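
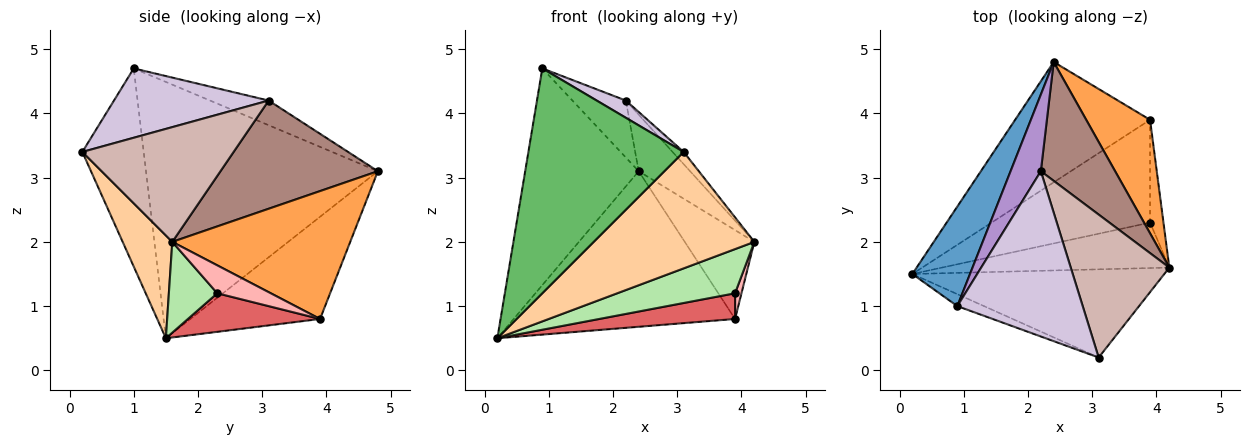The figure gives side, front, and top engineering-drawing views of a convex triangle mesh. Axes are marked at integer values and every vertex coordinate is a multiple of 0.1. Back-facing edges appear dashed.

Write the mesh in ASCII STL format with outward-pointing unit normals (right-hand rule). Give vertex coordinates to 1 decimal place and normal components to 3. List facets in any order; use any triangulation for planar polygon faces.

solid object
 facet normal -0.880 0.431 0.198
  outer loop
   vertex 0.9 1.0 4.7
   vertex 2.4 4.8 3.1
   vertex 0.2 1.5 0.5
  endloop
 endfacet
 facet normal -0.421 0.718 -0.555
  outer loop
   vertex 3.9 3.9 0.8
   vertex 0.2 1.5 0.5
   vertex 2.4 4.8 3.1
  endloop
 endfacet
 facet normal 0.845 0.330 0.422
  outer loop
   vertex 3.9 3.9 0.8
   vertex 2.4 4.8 3.1
   vertex 4.2 1.6 2.0
  endloop
 endfacet
 facet normal 0.239 -0.774 -0.586
  outer loop
   vertex 3.1 0.2 3.4
   vertex 0.2 1.5 0.5
   vertex 4.2 1.6 2.0
  endloop
 endfacet
 facet normal -0.367 -0.929 -0.049
  outer loop
   vertex 3.1 0.2 3.4
   vertex 0.9 1.0 4.7
   vertex 0.2 1.5 0.5
  endloop
 endfacet
 facet normal 0.275 -0.670 -0.689
  outer loop
   vertex 3.9 2.3 1.2
   vertex 4.2 1.6 2.0
   vertex 0.2 1.5 0.5
  endloop
 endfacet
 facet normal 0.230 -0.236 -0.944
  outer loop
   vertex 3.9 2.3 1.2
   vertex 0.2 1.5 0.5
   vertex 3.9 3.9 0.8
  endloop
 endfacet
 facet normal 0.896 -0.108 -0.430
  outer loop
   vertex 3.9 2.3 1.2
   vertex 3.9 3.9 0.8
   vertex 4.2 1.6 2.0
  endloop
 endfacet
 facet normal -0.548 0.499 0.672
  outer loop
   vertex 2.2 3.1 4.2
   vertex 2.4 4.8 3.1
   vertex 0.9 1.0 4.7
  endloop
 endfacet
 facet normal 0.482 -0.091 0.871
  outer loop
   vertex 2.2 3.1 4.2
   vertex 0.9 1.0 4.7
   vertex 3.1 0.2 3.4
  endloop
 endfacet
 facet normal 0.796 0.260 0.546
  outer loop
   vertex 2.2 3.1 4.2
   vertex 4.2 1.6 2.0
   vertex 2.4 4.8 3.1
  endloop
 endfacet
 facet normal 0.757 0.056 0.651
  outer loop
   vertex 2.2 3.1 4.2
   vertex 3.1 0.2 3.4
   vertex 4.2 1.6 2.0
  endloop
 endfacet
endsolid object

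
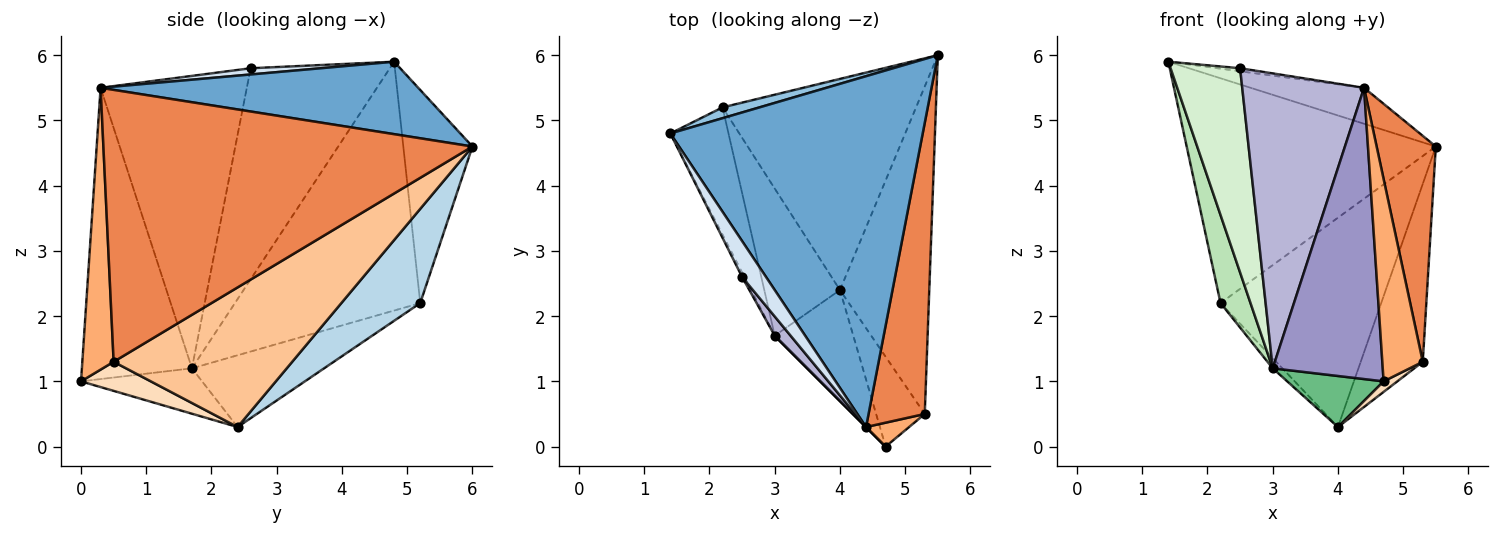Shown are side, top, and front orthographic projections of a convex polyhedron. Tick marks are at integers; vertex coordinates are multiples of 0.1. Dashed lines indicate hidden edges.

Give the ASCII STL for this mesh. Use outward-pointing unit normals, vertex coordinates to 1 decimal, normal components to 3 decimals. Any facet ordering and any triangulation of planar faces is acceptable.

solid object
 facet normal 0.275 0.098 0.957
  outer loop
   vertex 4.4 0.3 5.5
   vertex 5.5 6.0 4.6
   vertex 1.4 4.8 5.9
  endloop
 endfacet
 facet normal -0.267 0.963 0.046
  outer loop
   vertex 2.2 5.2 2.2
   vertex 1.4 4.8 5.9
   vertex 5.5 6.0 4.6
  endloop
 endfacet
 facet normal 0.327 0.665 -0.671
  outer loop
   vertex 2.2 5.2 2.2
   vertex 5.5 6.0 4.6
   vertex 4.0 2.4 0.3
  endloop
 endfacet
 facet normal 0.251 0.082 0.964
  outer loop
   vertex 2.5 2.6 5.8
   vertex 4.4 0.3 5.5
   vertex 1.4 4.8 5.9
  endloop
 endfacet
 facet normal 0.967 -0.155 0.200
  outer loop
   vertex 5.3 0.5 1.3
   vertex 5.5 6.0 4.6
   vertex 4.4 0.3 5.5
  endloop
 endfacet
 facet normal 0.610 -0.787 0.093
  outer loop
   vertex 5.3 0.5 1.3
   vertex 4.4 0.3 5.5
   vertex 4.7 0.0 1.0
  endloop
 endfacet
 facet normal 0.808 0.281 -0.517
  outer loop
   vertex 5.3 0.5 1.3
   vertex 4.0 2.4 0.3
   vertex 5.5 6.0 4.6
  endloop
 endfacet
 facet normal 0.511 -0.100 -0.854
  outer loop
   vertex 5.3 0.5 1.3
   vertex 4.7 0.0 1.0
   vertex 4.0 2.4 0.3
  endloop
 endfacet
 facet normal -0.465 -0.370 -0.804
  outer loop
   vertex 3.0 1.7 1.2
   vertex 4.0 2.4 0.3
   vertex 4.7 0.0 1.0
  endloop
 endfacet
 facet normal -0.687 0.050 -0.725
  outer loop
   vertex 3.0 1.7 1.2
   vertex 2.2 5.2 2.2
   vertex 4.0 2.4 0.3
  endloop
 endfacet
 facet normal -0.962 -0.156 -0.225
  outer loop
   vertex 3.0 1.7 1.2
   vertex 1.4 4.8 5.9
   vertex 2.2 5.2 2.2
  endloop
 endfacet
 facet normal -0.895 -0.447 -0.010
  outer loop
   vertex 3.0 1.7 1.2
   vertex 2.5 2.6 5.8
   vertex 1.4 4.8 5.9
  endloop
 endfacet
 facet normal -0.707 -0.707 0.000
  outer loop
   vertex 3.0 1.7 1.2
   vertex 4.7 0.0 1.0
   vertex 4.4 0.3 5.5
  endloop
 endfacet
 facet normal -0.768 -0.640 0.042
  outer loop
   vertex 3.0 1.7 1.2
   vertex 4.4 0.3 5.5
   vertex 2.5 2.6 5.8
  endloop
 endfacet
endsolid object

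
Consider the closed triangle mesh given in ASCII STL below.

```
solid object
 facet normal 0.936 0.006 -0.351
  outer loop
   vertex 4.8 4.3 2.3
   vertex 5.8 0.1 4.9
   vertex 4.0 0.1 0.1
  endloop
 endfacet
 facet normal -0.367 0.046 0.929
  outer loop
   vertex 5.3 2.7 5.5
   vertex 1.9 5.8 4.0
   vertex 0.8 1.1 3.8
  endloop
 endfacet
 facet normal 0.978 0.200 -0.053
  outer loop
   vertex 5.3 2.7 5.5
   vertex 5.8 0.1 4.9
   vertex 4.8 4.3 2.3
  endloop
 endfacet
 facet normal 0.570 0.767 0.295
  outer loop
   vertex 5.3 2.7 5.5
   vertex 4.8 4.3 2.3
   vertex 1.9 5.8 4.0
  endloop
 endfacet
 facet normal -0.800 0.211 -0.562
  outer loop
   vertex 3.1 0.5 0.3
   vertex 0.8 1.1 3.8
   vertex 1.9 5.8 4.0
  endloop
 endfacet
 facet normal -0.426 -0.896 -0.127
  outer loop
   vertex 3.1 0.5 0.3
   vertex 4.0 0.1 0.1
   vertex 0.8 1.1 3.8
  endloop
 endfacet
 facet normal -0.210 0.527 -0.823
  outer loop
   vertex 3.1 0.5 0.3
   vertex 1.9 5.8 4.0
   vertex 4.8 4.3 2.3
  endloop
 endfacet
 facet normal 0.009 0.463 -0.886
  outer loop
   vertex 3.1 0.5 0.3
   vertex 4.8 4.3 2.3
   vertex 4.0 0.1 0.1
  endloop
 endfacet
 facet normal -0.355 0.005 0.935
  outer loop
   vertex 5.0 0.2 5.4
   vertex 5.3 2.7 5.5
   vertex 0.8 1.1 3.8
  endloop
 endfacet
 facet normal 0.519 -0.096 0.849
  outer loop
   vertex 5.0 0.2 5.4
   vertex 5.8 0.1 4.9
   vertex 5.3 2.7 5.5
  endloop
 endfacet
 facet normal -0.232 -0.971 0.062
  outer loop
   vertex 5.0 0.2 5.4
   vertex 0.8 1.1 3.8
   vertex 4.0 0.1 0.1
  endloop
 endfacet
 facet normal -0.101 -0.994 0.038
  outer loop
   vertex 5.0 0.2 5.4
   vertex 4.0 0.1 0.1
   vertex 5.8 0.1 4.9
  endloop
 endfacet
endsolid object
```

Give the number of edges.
18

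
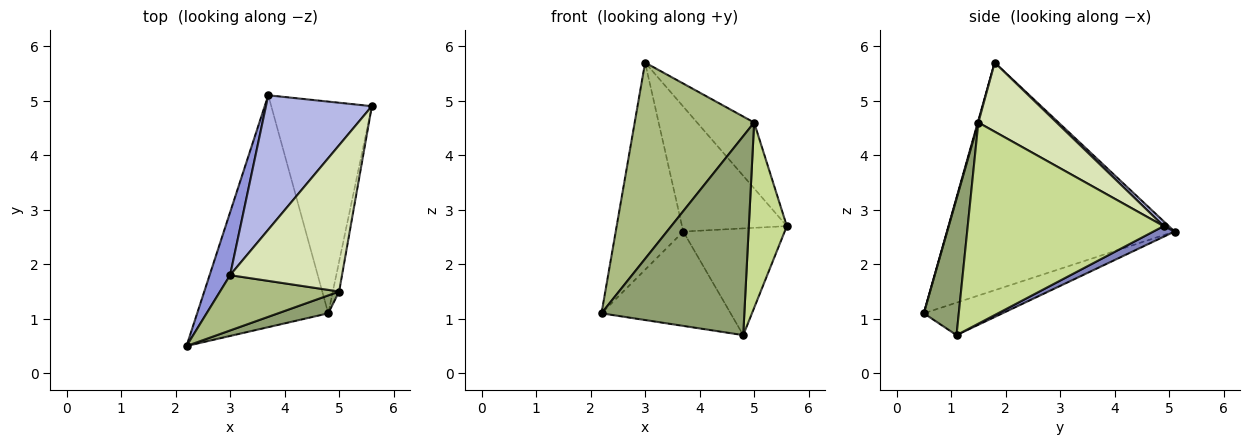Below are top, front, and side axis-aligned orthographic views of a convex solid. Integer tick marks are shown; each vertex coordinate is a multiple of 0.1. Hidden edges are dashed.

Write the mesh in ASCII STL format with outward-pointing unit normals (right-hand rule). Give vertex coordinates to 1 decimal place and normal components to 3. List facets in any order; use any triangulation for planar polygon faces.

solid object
 facet normal -0.224 0.367 -0.903
  outer loop
   vertex 3.7 5.1 2.6
   vertex 4.8 1.1 0.7
   vertex 2.2 0.5 1.1
  endloop
 endfacet
 facet normal 0.094 0.448 -0.889
  outer loop
   vertex 3.7 5.1 2.6
   vertex 5.6 4.9 2.7
   vertex 4.8 1.1 0.7
  endloop
 endfacet
 facet normal -0.955 0.283 0.086
  outer loop
   vertex 3.7 5.1 2.6
   vertex 2.2 0.5 1.1
   vertex 3.0 1.8 5.7
  endloop
 endfacet
 facet normal 0.033 0.681 0.732
  outer loop
   vertex 3.7 5.1 2.6
   vertex 3.0 1.8 5.7
   vertex 5.6 4.9 2.7
  endloop
 endfacet
 facet normal 0.237 -0.968 0.087
  outer loop
   vertex 5.0 1.5 4.6
   vertex 2.2 0.5 1.1
   vertex 4.8 1.1 0.7
  endloop
 endfacet
 facet normal 0.005 -0.963 0.271
  outer loop
   vertex 5.0 1.5 4.6
   vertex 3.0 1.8 5.7
   vertex 2.2 0.5 1.1
  endloop
 endfacet
 facet normal 0.981 -0.190 -0.031
  outer loop
   vertex 5.0 1.5 4.6
   vertex 4.8 1.1 0.7
   vertex 5.6 4.9 2.7
  endloop
 endfacet
 facet normal 0.491 0.357 0.795
  outer loop
   vertex 5.0 1.5 4.6
   vertex 5.6 4.9 2.7
   vertex 3.0 1.8 5.7
  endloop
 endfacet
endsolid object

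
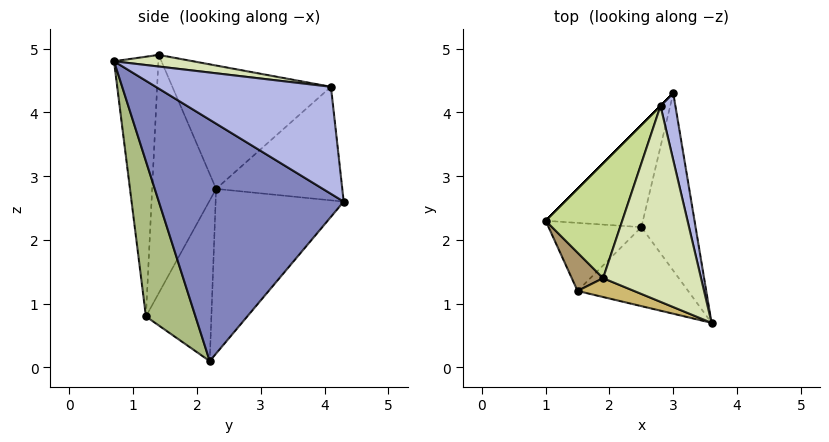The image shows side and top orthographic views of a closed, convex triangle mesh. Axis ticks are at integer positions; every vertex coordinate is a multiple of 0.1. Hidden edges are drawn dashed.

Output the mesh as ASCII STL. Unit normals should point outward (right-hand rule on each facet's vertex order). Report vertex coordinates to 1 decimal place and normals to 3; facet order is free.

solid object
 facet normal -0.669 0.630 -0.395
  outer loop
   vertex 2.5 2.2 0.1
   vertex 1.0 2.3 2.8
   vertex 3.0 4.3 2.6
  endloop
 endfacet
 facet normal 0.975 0.029 -0.219
  outer loop
   vertex 2.5 2.2 0.1
   vertex 3.0 4.3 2.6
   vertex 3.6 0.7 4.8
  endloop
 endfacet
 facet normal -0.707 0.707 0.000
  outer loop
   vertex 2.8 4.1 4.4
   vertex 3.0 4.3 2.6
   vertex 1.0 2.3 2.8
  endloop
 endfacet
 facet normal 0.961 0.242 0.134
  outer loop
   vertex 2.8 4.1 4.4
   vertex 3.6 0.7 4.8
   vertex 3.0 4.3 2.6
  endloop
 endfacet
 facet normal -0.770 0.458 -0.445
  outer loop
   vertex 1.5 1.2 0.8
   vertex 1.0 2.3 2.8
   vertex 2.5 2.2 0.1
  endloop
 endfacet
 facet normal 0.516 -0.774 -0.368
  outer loop
   vertex 1.5 1.2 0.8
   vertex 2.5 2.2 0.1
   vertex 3.6 0.7 4.8
  endloop
 endfacet
 facet normal -0.794 0.356 0.493
  outer loop
   vertex 1.9 1.4 4.9
   vertex 2.8 4.1 4.4
   vertex 1.0 2.3 2.8
  endloop
 endfacet
 facet normal 0.117 0.143 0.983
  outer loop
   vertex 1.9 1.4 4.9
   vertex 3.6 0.7 4.8
   vertex 2.8 4.1 4.4
  endloop
 endfacet
 facet normal -0.817 -0.567 0.107
  outer loop
   vertex 1.9 1.4 4.9
   vertex 1.0 2.3 2.8
   vertex 1.5 1.2 0.8
  endloop
 endfacet
 facet normal -0.375 -0.923 0.082
  outer loop
   vertex 1.9 1.4 4.9
   vertex 1.5 1.2 0.8
   vertex 3.6 0.7 4.8
  endloop
 endfacet
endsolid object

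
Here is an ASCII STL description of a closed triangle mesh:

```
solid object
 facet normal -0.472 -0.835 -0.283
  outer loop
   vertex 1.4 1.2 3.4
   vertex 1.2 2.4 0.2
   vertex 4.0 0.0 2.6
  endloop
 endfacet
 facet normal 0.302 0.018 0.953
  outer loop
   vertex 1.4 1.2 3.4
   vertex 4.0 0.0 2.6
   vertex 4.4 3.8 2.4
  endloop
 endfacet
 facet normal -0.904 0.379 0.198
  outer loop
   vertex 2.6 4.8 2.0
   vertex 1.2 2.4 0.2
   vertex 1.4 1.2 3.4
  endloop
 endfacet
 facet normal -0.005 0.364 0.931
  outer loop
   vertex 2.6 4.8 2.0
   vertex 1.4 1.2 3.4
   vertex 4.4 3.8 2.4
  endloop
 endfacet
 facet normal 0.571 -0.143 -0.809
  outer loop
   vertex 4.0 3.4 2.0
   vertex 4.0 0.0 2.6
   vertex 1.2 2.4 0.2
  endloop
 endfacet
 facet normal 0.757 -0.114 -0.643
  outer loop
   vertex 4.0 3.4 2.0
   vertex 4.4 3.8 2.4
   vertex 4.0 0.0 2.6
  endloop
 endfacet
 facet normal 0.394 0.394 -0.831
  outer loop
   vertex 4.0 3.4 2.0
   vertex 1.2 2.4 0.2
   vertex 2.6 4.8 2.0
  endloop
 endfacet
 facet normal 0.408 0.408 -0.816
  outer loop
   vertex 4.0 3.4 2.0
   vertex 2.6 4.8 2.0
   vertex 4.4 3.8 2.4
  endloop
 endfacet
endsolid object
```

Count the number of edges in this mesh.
12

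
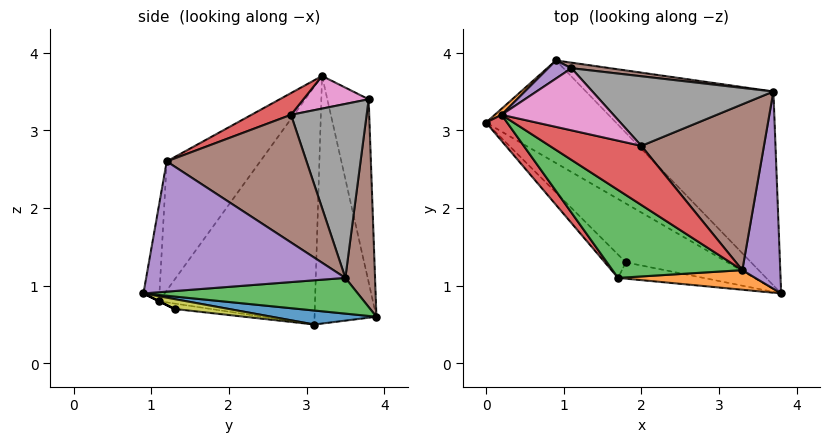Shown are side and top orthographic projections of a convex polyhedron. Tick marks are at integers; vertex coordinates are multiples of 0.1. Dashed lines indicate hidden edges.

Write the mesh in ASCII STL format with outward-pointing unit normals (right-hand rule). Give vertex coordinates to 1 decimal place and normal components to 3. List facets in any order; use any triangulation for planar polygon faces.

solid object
 facet normal 0.107 0.004 -0.994
  outer loop
   vertex 0.9 3.9 0.6
   vertex 3.8 0.9 0.9
   vertex 0.0 3.1 0.5
  endloop
 endfacet
 facet normal -0.665 0.746 0.018
  outer loop
   vertex 0.2 3.2 3.7
   vertex 0.9 3.9 0.6
   vertex 0.0 3.1 0.5
  endloop
 endfacet
 facet normal 0.187 0.082 -0.979
  outer loop
   vertex 3.7 3.5 1.1
   vertex 3.8 0.9 0.9
   vertex 0.9 3.9 0.6
  endloop
 endfacet
 facet normal -0.765 -0.640 0.068
  outer loop
   vertex 1.7 1.1 0.8
   vertex 0.2 3.2 3.7
   vertex 0.0 3.1 0.5
  endloop
 endfacet
 facet normal -0.538 0.840 0.068
  outer loop
   vertex 1.1 3.8 3.4
   vertex 0.9 3.9 0.6
   vertex 0.2 3.2 3.7
  endloop
 endfacet
 facet normal 0.137 0.990 0.026
  outer loop
   vertex 1.1 3.8 3.4
   vertex 3.7 3.5 1.1
   vertex 0.9 3.9 0.6
  endloop
 endfacet
 facet normal 0.279 0.060 0.958
  outer loop
   vertex 1.1 3.8 3.4
   vertex 0.2 3.2 3.7
   vertex 2.0 2.8 3.2
  endloop
 endfacet
 facet normal 0.625 0.432 0.650
  outer loop
   vertex 1.1 3.8 3.4
   vertex 2.0 2.8 3.2
   vertex 3.7 3.5 1.1
  endloop
 endfacet
 facet normal 0.097 -0.014 -0.995
  outer loop
   vertex 1.8 1.3 0.7
   vertex 0.0 3.1 0.5
   vertex 3.8 0.9 0.9
  endloop
 endfacet
 facet normal -0.236 -0.337 -0.911
  outer loop
   vertex 1.8 1.3 0.7
   vertex 1.7 1.1 0.8
   vertex 0.0 3.1 0.5
  endloop
 endfacet
 facet normal 0.000 -0.447 -0.894
  outer loop
   vertex 1.8 1.3 0.7
   vertex 3.8 0.9 0.9
   vertex 1.7 1.1 0.8
  endloop
 endfacet
 facet normal -0.101 -0.984 0.144
  outer loop
   vertex 3.3 1.2 2.6
   vertex 1.7 1.1 0.8
   vertex 3.8 0.9 0.9
  endloop
 endfacet
 facet normal -0.394 -0.829 0.396
  outer loop
   vertex 3.3 1.2 2.6
   vertex 0.2 3.2 3.7
   vertex 1.7 1.1 0.8
  endloop
 endfacet
 facet normal 0.227 -0.175 0.958
  outer loop
   vertex 3.3 1.2 2.6
   vertex 2.0 2.8 3.2
   vertex 0.2 3.2 3.7
  endloop
 endfacet
 facet normal 0.960 0.015 0.280
  outer loop
   vertex 3.3 1.2 2.6
   vertex 3.8 0.9 0.9
   vertex 3.7 3.5 1.1
  endloop
 endfacet
 facet normal 0.686 0.310 0.658
  outer loop
   vertex 3.3 1.2 2.6
   vertex 3.7 3.5 1.1
   vertex 2.0 2.8 3.2
  endloop
 endfacet
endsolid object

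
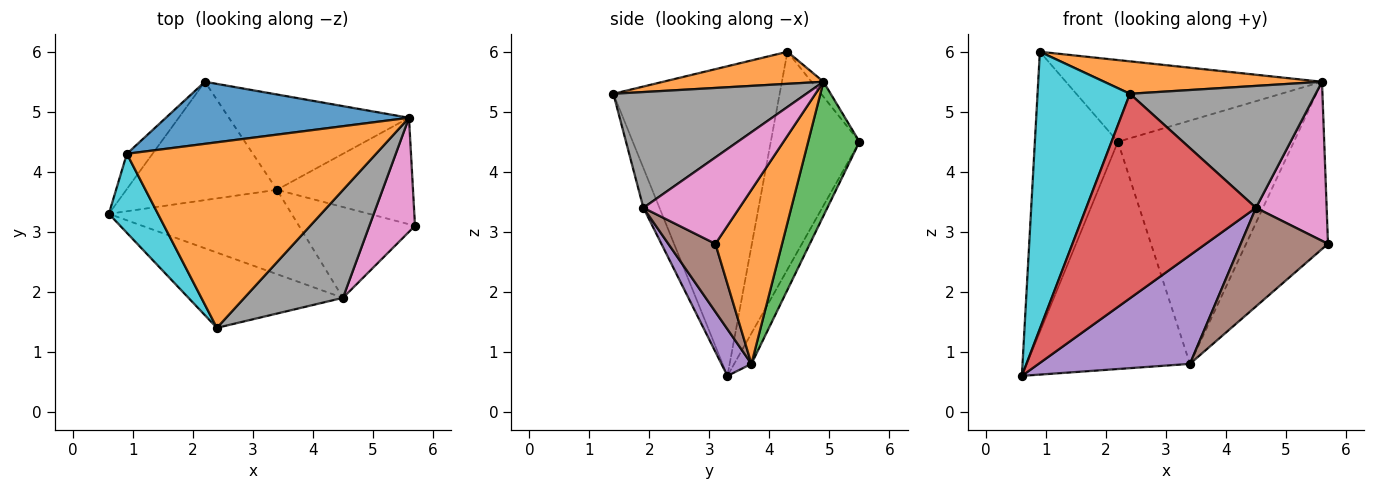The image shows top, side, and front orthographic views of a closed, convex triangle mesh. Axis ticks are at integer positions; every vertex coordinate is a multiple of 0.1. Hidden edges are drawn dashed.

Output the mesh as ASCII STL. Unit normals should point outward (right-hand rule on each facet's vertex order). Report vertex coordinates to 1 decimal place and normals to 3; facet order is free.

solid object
 facet normal -0.093 0.883 -0.460
  outer loop
   vertex 3.4 3.7 0.8
   vertex 0.6 3.3 0.6
   vertex 2.2 5.5 4.5
  endloop
 endfacet
 facet normal 0.566 0.695 -0.443
  outer loop
   vertex 3.4 3.7 0.8
   vertex 5.6 4.9 5.5
   vertex 5.7 3.1 2.8
  endloop
 endfacet
 facet normal 0.262 0.899 -0.352
  outer loop
   vertex 3.4 3.7 0.8
   vertex 2.2 5.5 4.5
   vertex 5.6 4.9 5.5
  endloop
 endfacet
 facet normal -0.089 -0.935 -0.344
  outer loop
   vertex 4.5 1.9 3.4
   vertex 2.4 1.4 5.3
   vertex 0.6 3.3 0.6
  endloop
 endfacet
 facet normal 0.155 -0.780 -0.606
  outer loop
   vertex 4.5 1.9 3.4
   vertex 0.6 3.3 0.6
   vertex 3.4 3.7 0.8
  endloop
 endfacet
 facet normal 0.369 -0.684 -0.630
  outer loop
   vertex 4.5 1.9 3.4
   vertex 3.4 3.7 0.8
   vertex 5.7 3.1 2.8
  endloop
 endfacet
 facet normal 0.741 -0.546 0.391
  outer loop
   vertex 4.5 1.9 3.4
   vertex 5.7 3.1 2.8
   vertex 5.6 4.9 5.5
  endloop
 endfacet
 facet normal 0.614 -0.591 0.523
  outer loop
   vertex 4.5 1.9 3.4
   vertex 5.6 4.9 5.5
   vertex 2.4 1.4 5.3
  endloop
 endfacet
 facet normal -0.727 0.681 -0.086
  outer loop
   vertex 0.9 4.3 6.0
   vertex 2.2 5.5 4.5
   vertex 0.6 3.3 0.6
  endloop
 endfacet
 facet normal -0.866 -0.481 0.137
  outer loop
   vertex 0.9 4.3 6.0
   vertex 0.6 3.3 0.6
   vertex 2.4 1.4 5.3
  endloop
 endfacet
 facet normal -0.037 0.796 0.604
  outer loop
   vertex 0.9 4.3 6.0
   vertex 5.6 4.9 5.5
   vertex 2.2 5.5 4.5
  endloop
 endfacet
 facet normal 0.126 -0.171 0.977
  outer loop
   vertex 0.9 4.3 6.0
   vertex 2.4 1.4 5.3
   vertex 5.6 4.9 5.5
  endloop
 endfacet
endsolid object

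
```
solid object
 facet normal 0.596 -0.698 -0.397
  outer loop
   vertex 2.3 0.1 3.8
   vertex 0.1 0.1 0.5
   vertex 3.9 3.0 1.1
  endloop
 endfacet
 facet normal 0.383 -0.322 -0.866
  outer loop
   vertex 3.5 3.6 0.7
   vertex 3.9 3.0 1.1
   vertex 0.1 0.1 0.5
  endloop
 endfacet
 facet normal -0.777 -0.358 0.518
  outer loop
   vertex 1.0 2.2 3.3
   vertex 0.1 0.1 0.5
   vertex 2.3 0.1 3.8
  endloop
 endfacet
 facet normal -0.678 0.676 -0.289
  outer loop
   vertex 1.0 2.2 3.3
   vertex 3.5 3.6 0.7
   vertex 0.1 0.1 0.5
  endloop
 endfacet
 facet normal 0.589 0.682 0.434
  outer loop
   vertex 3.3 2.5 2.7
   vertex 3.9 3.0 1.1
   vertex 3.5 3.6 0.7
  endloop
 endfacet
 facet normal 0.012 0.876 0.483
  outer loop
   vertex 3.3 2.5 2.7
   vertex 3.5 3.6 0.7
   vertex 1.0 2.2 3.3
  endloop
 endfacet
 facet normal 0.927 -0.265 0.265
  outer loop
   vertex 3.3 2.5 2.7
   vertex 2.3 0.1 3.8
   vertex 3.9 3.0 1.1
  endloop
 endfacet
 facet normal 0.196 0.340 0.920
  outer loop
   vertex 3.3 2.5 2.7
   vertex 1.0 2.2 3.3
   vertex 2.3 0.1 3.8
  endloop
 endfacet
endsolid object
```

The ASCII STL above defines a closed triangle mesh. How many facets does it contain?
8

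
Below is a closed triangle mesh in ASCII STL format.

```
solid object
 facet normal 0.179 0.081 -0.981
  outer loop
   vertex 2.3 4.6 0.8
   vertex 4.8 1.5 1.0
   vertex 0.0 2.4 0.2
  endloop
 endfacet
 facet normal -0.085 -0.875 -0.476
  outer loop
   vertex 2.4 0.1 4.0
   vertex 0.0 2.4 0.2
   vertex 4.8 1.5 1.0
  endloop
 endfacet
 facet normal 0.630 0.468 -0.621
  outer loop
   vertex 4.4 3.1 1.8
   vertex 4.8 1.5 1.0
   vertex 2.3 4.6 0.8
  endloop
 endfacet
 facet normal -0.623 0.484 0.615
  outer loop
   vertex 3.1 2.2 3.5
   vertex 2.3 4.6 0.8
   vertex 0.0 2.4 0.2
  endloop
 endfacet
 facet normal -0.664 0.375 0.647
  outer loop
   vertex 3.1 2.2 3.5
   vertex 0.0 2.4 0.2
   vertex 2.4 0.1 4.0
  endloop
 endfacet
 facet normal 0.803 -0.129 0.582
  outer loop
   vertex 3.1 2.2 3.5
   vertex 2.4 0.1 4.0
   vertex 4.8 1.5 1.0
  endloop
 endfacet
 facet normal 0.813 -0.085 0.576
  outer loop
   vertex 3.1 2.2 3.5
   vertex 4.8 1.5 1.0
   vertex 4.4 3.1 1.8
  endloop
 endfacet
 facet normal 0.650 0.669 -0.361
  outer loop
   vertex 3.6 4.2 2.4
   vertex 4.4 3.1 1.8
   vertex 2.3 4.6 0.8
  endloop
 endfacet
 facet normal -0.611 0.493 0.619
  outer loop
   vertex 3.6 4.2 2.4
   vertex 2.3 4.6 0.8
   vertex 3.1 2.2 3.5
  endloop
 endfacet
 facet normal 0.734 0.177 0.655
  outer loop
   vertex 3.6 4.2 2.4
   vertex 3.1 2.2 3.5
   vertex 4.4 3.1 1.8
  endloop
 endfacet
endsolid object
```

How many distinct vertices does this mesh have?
7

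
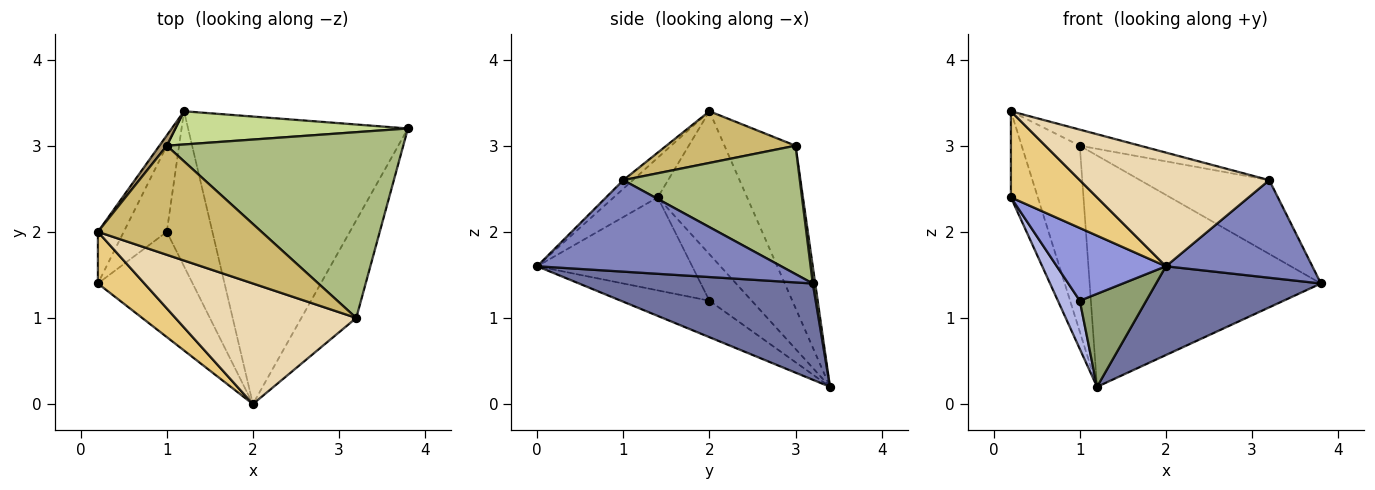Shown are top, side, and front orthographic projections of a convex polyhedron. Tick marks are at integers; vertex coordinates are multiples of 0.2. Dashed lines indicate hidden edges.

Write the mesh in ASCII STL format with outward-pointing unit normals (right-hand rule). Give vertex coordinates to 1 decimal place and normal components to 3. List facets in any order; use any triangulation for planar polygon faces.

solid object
 facet normal 0.386 -0.272 -0.881
  outer loop
   vertex 1.2 3.4 0.2
   vertex 3.8 3.2 1.4
   vertex 2.0 0.0 1.6
  endloop
 endfacet
 facet normal 0.762 -0.457 -0.457
  outer loop
   vertex 3.2 1.0 2.6
   vertex 2.0 0.0 1.6
   vertex 3.8 3.2 1.4
  endloop
 endfacet
 facet normal -0.628 -0.442 -0.640
  outer loop
   vertex 1.0 2.0 1.2
   vertex 2.0 0.0 1.6
   vertex 0.2 1.4 2.4
  endloop
 endfacet
 facet normal -0.686 -0.356 -0.635
  outer loop
   vertex 1.0 2.0 1.2
   vertex 0.2 1.4 2.4
   vertex 1.2 3.4 0.2
  endloop
 endfacet
 facet normal -0.566 -0.424 -0.707
  outer loop
   vertex 1.0 2.0 1.2
   vertex 1.2 3.4 0.2
   vertex 2.0 0.0 1.6
  endloop
 endfacet
 facet normal 0.451 0.330 0.830
  outer loop
   vertex 1.0 3.0 3.0
   vertex 3.2 1.0 2.6
   vertex 3.8 3.2 1.4
  endloop
 endfacet
 facet normal 0.011 0.990 0.142
  outer loop
   vertex 1.0 3.0 3.0
   vertex 3.8 3.2 1.4
   vertex 1.2 3.4 0.2
  endloop
 endfacet
 facet normal -0.943 0.284 -0.171
  outer loop
   vertex 0.2 2.0 3.4
   vertex 1.2 3.4 0.2
   vertex 0.2 1.4 2.4
  endloop
 endfacet
 facet normal -0.773 0.633 0.035
  outer loop
   vertex 0.2 2.0 3.4
   vertex 1.0 3.0 3.0
   vertex 1.2 3.4 0.2
  endloop
 endfacet
 facet normal 0.298 0.139 0.944
  outer loop
   vertex 0.2 2.0 3.4
   vertex 3.2 1.0 2.6
   vertex 1.0 3.0 3.0
  endloop
 endfacet
 facet normal -0.401 -0.785 0.471
  outer loop
   vertex 0.2 2.0 3.4
   vertex 0.2 1.4 2.4
   vertex 2.0 0.0 1.6
  endloop
 endfacet
 facet normal -0.035 -0.686 0.727
  outer loop
   vertex 0.2 2.0 3.4
   vertex 2.0 0.0 1.6
   vertex 3.2 1.0 2.6
  endloop
 endfacet
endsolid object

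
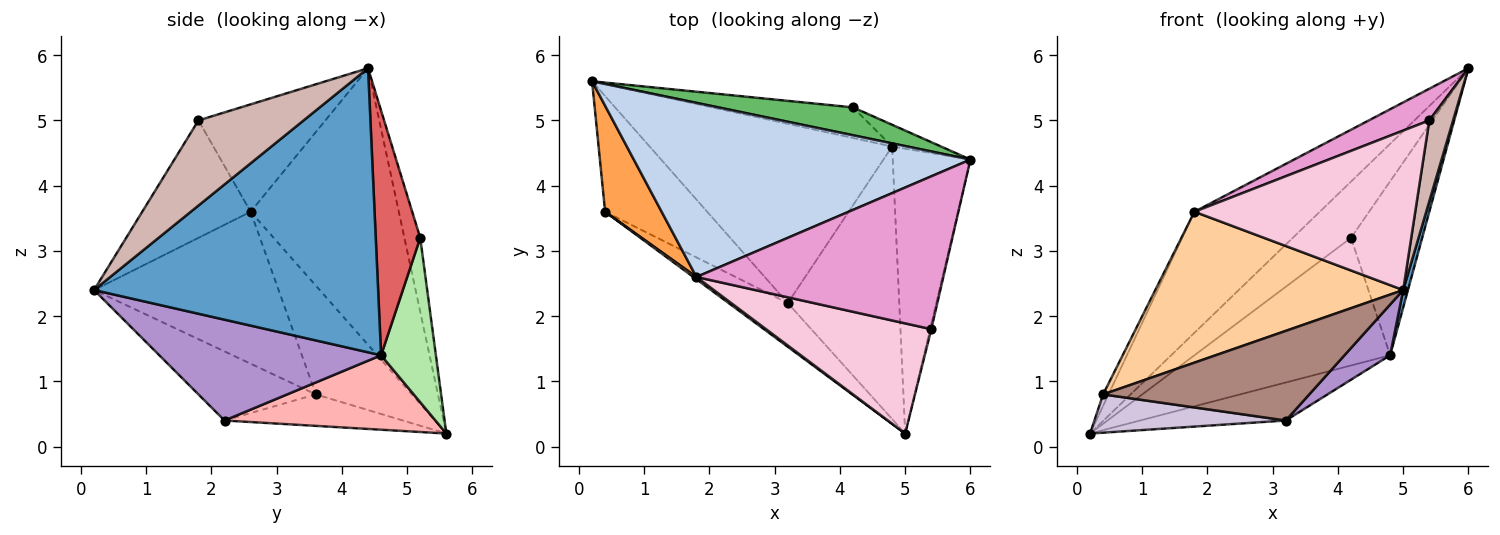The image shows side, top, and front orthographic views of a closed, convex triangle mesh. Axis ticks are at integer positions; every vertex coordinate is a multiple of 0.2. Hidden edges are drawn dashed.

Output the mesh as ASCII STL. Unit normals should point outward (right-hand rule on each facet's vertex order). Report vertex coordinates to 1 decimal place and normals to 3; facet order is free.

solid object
 facet normal 0.964 -0.016 -0.264
  outer loop
   vertex 4.8 4.6 1.4
   vertex 6.0 4.4 5.8
   vertex 5.0 0.2 2.4
  endloop
 endfacet
 facet normal -0.559 0.473 0.681
  outer loop
   vertex 1.8 2.6 3.6
   vertex 6.0 4.4 5.8
   vertex 0.2 5.6 0.2
  endloop
 endfacet
 facet normal -0.886 0.050 0.461
  outer loop
   vertex 1.8 2.6 3.6
   vertex 0.2 5.6 0.2
   vertex 0.4 3.6 0.8
  endloop
 endfacet
 facet normal -0.597 -0.802 0.012
  outer loop
   vertex 1.8 2.6 3.6
   vertex 0.4 3.6 0.8
   vertex 5.0 0.2 2.4
  endloop
 endfacet
 facet normal -0.237 0.870 0.432
  outer loop
   vertex 4.2 5.2 3.2
   vertex 0.2 5.6 0.2
   vertex 6.0 4.4 5.8
  endloop
 endfacet
 facet normal 0.263 0.938 -0.225
  outer loop
   vertex 4.2 5.2 3.2
   vertex 4.8 4.6 1.4
   vertex 0.2 5.6 0.2
  endloop
 endfacet
 facet normal 0.527 0.843 -0.105
  outer loop
   vertex 4.2 5.2 3.2
   vertex 6.0 4.4 5.8
   vertex 4.8 4.6 1.4
  endloop
 endfacet
 facet normal 0.288 0.199 -0.937
  outer loop
   vertex 3.2 2.2 0.4
   vertex 0.2 5.6 0.2
   vertex 4.8 4.6 1.4
  endloop
 endfacet
 facet normal 0.664 -0.137 -0.735
  outer loop
   vertex 3.2 2.2 0.4
   vertex 4.8 4.6 1.4
   vertex 5.0 0.2 2.4
  endloop
 endfacet
 facet normal -0.281 -0.301 -0.911
  outer loop
   vertex 3.2 2.2 0.4
   vertex 0.4 3.6 0.8
   vertex 0.2 5.6 0.2
  endloop
 endfacet
 facet normal -0.456 -0.800 -0.390
  outer loop
   vertex 3.2 2.2 0.4
   vertex 5.0 0.2 2.4
   vertex 0.4 3.6 0.8
  endloop
 endfacet
 facet normal 0.975 -0.221 -0.014
  outer loop
   vertex 5.4 1.8 5.0
   vertex 5.0 0.2 2.4
   vertex 6.0 4.4 5.8
  endloop
 endfacet
 facet normal -0.392 -0.187 0.901
  outer loop
   vertex 5.4 1.8 5.0
   vertex 6.0 4.4 5.8
   vertex 1.8 2.6 3.6
  endloop
 endfacet
 facet normal -0.374 -0.763 0.527
  outer loop
   vertex 5.4 1.8 5.0
   vertex 1.8 2.6 3.6
   vertex 5.0 0.2 2.4
  endloop
 endfacet
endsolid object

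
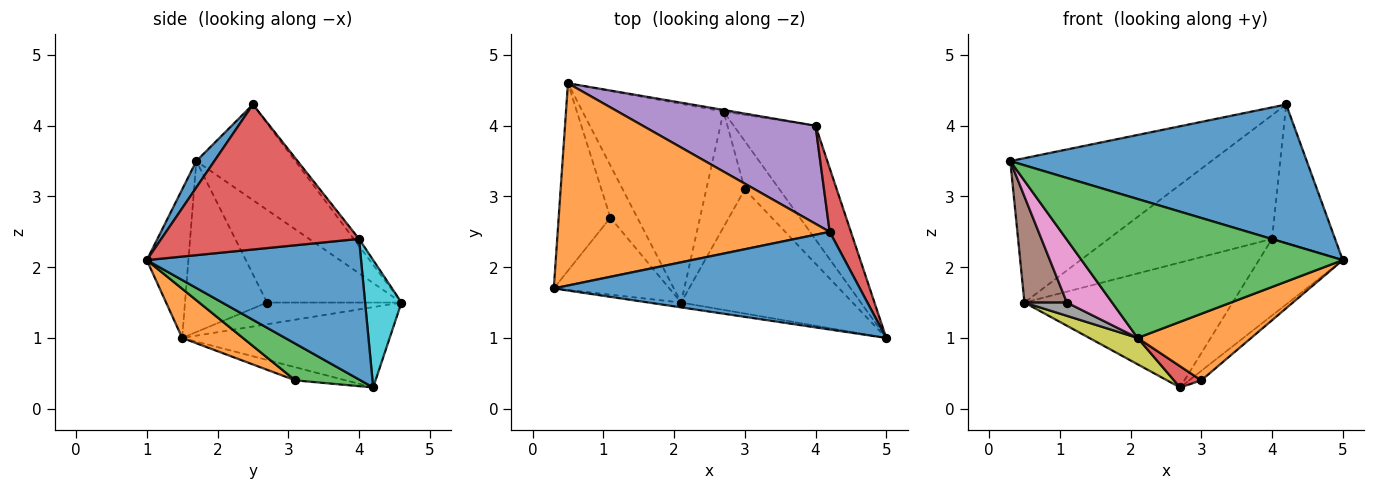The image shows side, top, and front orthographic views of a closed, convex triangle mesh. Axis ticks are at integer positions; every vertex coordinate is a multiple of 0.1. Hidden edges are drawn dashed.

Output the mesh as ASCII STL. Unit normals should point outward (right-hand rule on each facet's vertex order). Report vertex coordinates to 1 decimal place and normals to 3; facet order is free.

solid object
 facet normal 0.050 -0.817 0.575
  outer loop
   vertex 4.2 2.5 4.3
   vertex 0.3 1.7 3.5
   vertex 5.0 1.0 2.1
  endloop
 endfacet
 facet normal -0.275 0.559 0.782
  outer loop
   vertex 4.2 2.5 4.3
   vertex 0.5 4.6 1.5
   vertex 0.3 1.7 3.5
  endloop
 endfacet
 facet normal -0.157 -0.987 -0.034
  outer loop
   vertex 2.1 1.5 1.0
   vertex 5.0 1.0 2.1
   vertex 0.3 1.7 3.5
  endloop
 endfacet
 facet normal 0.944 0.301 0.138
  outer loop
   vertex 4.0 4.0 2.4
   vertex 4.2 2.5 4.3
   vertex 5.0 1.0 2.1
  endloop
 endfacet
 facet normal -0.025 0.783 0.621
  outer loop
   vertex 4.0 4.0 2.4
   vertex 0.5 4.6 1.5
   vertex 4.2 2.5 4.3
  endloop
 endfacet
 facet normal -0.842 -0.266 -0.470
  outer loop
   vertex 1.1 2.7 1.5
   vertex 0.3 1.7 3.5
   vertex 0.5 4.6 1.5
  endloop
 endfacet
 facet normal -0.754 -0.416 -0.509
  outer loop
   vertex 1.1 2.7 1.5
   vertex 2.1 1.5 1.0
   vertex 0.3 1.7 3.5
  endloop
 endfacet
 facet normal -0.615 -0.194 -0.764
  outer loop
   vertex 1.1 2.7 1.5
   vertex 0.5 4.6 1.5
   vertex 2.1 1.5 1.0
  endloop
 endfacet
 facet normal -0.492 -0.115 -0.863
  outer loop
   vertex 2.7 4.2 0.3
   vertex 2.1 1.5 1.0
   vertex 0.5 4.6 1.5
  endloop
 endfacet
 facet normal 0.172 0.985 -0.013
  outer loop
   vertex 2.7 4.2 0.3
   vertex 0.5 4.6 1.5
   vertex 4.0 4.0 2.4
  endloop
 endfacet
 facet normal 0.819 0.321 -0.476
  outer loop
   vertex 2.7 4.2 0.3
   vertex 4.0 4.0 2.4
   vertex 5.0 1.0 2.1
  endloop
 endfacet
 facet normal 0.245 -0.458 -0.854
  outer loop
   vertex 3.0 3.1 0.4
   vertex 5.0 1.0 2.1
   vertex 2.1 1.5 1.0
  endloop
 endfacet
 facet normal 0.720 0.134 -0.681
  outer loop
   vertex 3.0 3.1 0.4
   vertex 2.7 4.2 0.3
   vertex 5.0 1.0 2.1
  endloop
 endfacet
 facet normal -0.317 -0.171 -0.933
  outer loop
   vertex 3.0 3.1 0.4
   vertex 2.1 1.5 1.0
   vertex 2.7 4.2 0.3
  endloop
 endfacet
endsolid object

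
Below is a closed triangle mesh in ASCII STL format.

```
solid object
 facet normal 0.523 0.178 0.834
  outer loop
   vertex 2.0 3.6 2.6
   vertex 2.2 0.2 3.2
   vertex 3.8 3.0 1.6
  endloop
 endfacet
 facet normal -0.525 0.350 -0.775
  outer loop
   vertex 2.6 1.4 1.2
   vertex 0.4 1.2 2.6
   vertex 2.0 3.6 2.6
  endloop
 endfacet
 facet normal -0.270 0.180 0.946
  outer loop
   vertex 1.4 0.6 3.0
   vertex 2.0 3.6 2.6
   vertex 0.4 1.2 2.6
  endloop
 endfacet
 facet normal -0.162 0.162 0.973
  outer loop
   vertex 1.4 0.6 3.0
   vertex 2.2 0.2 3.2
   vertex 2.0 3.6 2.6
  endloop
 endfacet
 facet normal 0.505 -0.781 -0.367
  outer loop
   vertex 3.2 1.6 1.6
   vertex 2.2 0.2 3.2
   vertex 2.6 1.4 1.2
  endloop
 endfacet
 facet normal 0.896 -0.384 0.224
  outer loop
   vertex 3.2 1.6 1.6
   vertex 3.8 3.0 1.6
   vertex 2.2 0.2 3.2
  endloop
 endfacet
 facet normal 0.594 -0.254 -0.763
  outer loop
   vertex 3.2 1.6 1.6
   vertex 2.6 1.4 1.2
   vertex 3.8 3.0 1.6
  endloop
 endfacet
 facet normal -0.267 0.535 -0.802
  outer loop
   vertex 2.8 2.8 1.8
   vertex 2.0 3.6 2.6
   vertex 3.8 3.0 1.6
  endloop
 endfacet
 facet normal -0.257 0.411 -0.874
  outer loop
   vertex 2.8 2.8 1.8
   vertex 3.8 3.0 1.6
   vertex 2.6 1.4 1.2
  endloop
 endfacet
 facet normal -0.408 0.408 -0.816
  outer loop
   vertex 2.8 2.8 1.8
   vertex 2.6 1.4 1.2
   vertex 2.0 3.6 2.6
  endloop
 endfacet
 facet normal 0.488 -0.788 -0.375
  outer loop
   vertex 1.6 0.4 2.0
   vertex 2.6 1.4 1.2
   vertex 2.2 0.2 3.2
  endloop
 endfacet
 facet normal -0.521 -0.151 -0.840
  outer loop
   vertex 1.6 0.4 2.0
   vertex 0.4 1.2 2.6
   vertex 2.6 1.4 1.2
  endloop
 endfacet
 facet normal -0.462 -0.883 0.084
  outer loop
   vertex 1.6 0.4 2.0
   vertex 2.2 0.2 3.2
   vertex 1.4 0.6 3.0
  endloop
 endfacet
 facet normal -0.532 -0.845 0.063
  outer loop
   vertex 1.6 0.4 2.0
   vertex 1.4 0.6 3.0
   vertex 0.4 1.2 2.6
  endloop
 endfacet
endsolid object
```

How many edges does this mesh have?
21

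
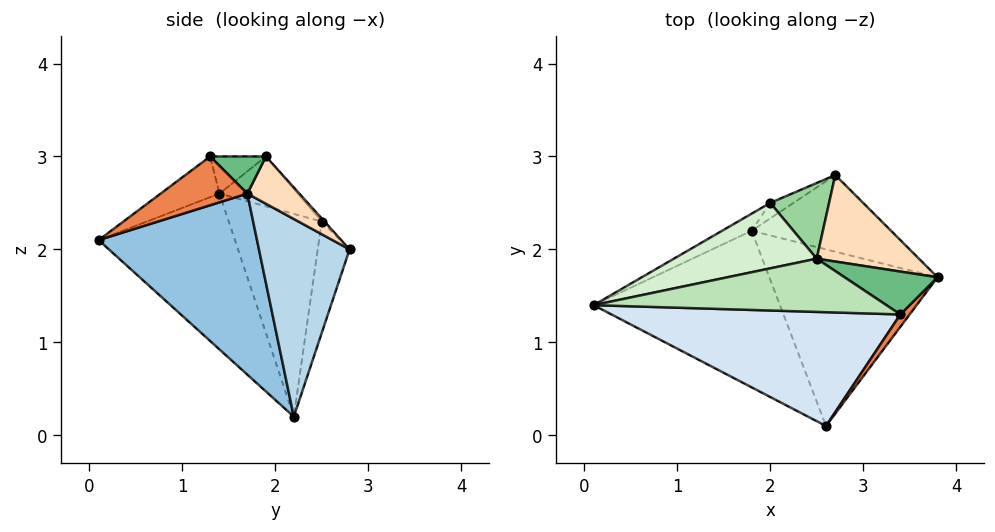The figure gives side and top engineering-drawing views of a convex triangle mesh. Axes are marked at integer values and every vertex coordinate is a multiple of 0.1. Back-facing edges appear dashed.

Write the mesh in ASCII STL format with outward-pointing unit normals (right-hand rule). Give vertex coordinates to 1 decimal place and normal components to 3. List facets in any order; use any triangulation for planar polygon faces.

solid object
 facet normal -0.468 -0.684 -0.559
  outer loop
   vertex 1.8 2.2 0.2
   vertex 2.6 0.1 2.1
   vertex 0.1 1.4 2.6
  endloop
 endfacet
 facet normal 0.694 -0.319 -0.645
  outer loop
   vertex 1.8 2.2 0.2
   vertex 3.8 1.7 2.6
   vertex 2.6 0.1 2.1
  endloop
 endfacet
 facet normal 0.730 0.449 -0.515
  outer loop
   vertex 2.7 2.8 2.0
   vertex 3.8 1.7 2.6
   vertex 1.8 2.2 0.2
  endloop
 endfacet
 facet normal -0.117 -0.545 0.830
  outer loop
   vertex 3.4 1.3 3.0
   vertex 0.1 1.4 2.6
   vertex 2.6 0.1 2.1
  endloop
 endfacet
 facet normal 0.769 -0.622 0.146
  outer loop
   vertex 3.4 1.3 3.0
   vertex 2.6 0.1 2.1
   vertex 3.8 1.7 2.6
  endloop
 endfacet
 facet normal -0.508 0.858 -0.074
  outer loop
   vertex 2.0 2.5 2.3
   vertex 1.8 2.2 0.2
   vertex 0.1 1.4 2.6
  endloop
 endfacet
 facet normal -0.424 0.901 -0.088
  outer loop
   vertex 2.0 2.5 2.3
   vertex 2.7 2.8 2.0
   vertex 1.8 2.2 0.2
  endloop
 endfacet
 facet normal 0.310 0.675 0.670
  outer loop
   vertex 2.5 1.9 3.0
   vertex 3.8 1.7 2.6
   vertex 2.7 2.8 2.0
  endloop
 endfacet
 facet normal 0.324 0.487 0.811
  outer loop
   vertex 2.5 1.9 3.0
   vertex 3.4 1.3 3.0
   vertex 3.8 1.7 2.6
  endloop
 endfacet
 facet normal -0.035 0.746 0.665
  outer loop
   vertex 2.5 1.9 3.0
   vertex 2.7 2.8 2.0
   vertex 2.0 2.5 2.3
  endloop
 endfacet
 facet normal -0.124 -0.186 0.975
  outer loop
   vertex 2.5 1.9 3.0
   vertex 0.1 1.4 2.6
   vertex 3.4 1.3 3.0
  endloop
 endfacet
 facet normal -0.254 0.637 0.728
  outer loop
   vertex 2.5 1.9 3.0
   vertex 2.0 2.5 2.3
   vertex 0.1 1.4 2.6
  endloop
 endfacet
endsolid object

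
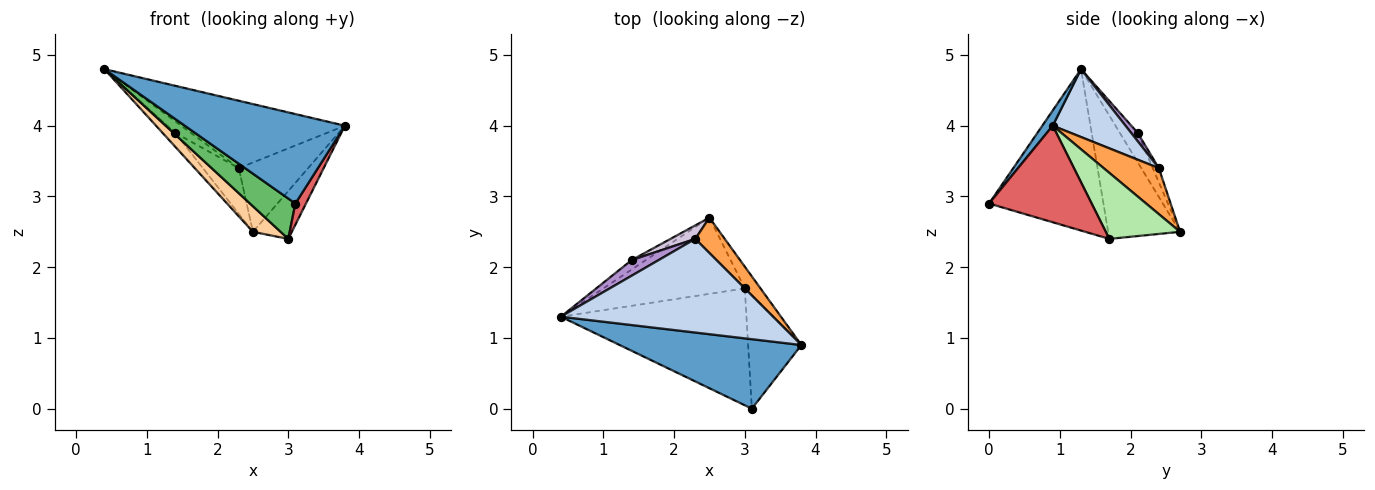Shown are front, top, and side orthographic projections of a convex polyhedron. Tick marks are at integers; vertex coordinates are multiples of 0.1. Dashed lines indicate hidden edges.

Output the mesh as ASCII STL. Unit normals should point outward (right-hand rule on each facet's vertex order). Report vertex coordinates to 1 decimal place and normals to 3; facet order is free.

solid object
 facet normal 0.051 -0.789 0.613
  outer loop
   vertex 3.1 0.0 2.9
   vertex 3.8 0.9 4.0
   vertex 0.4 1.3 4.8
  endloop
 endfacet
 facet normal 0.251 0.566 0.785
  outer loop
   vertex 2.3 2.4 3.4
   vertex 0.4 1.3 4.8
   vertex 3.8 0.9 4.0
  endloop
 endfacet
 facet normal 0.578 0.727 0.371
  outer loop
   vertex 2.3 2.4 3.4
   vertex 3.8 0.9 4.0
   vertex 2.5 2.7 2.5
  endloop
 endfacet
 facet normal -0.637 -0.245 -0.731
  outer loop
   vertex 3.0 1.7 2.4
   vertex 0.4 1.3 4.8
   vertex 2.5 2.7 2.5
  endloop
 endfacet
 facet normal -0.635 -0.252 -0.730
  outer loop
   vertex 3.0 1.7 2.4
   vertex 3.1 0.0 2.9
   vertex 0.4 1.3 4.8
  endloop
 endfacet
 facet normal 0.867 0.454 -0.206
  outer loop
   vertex 3.0 1.7 2.4
   vertex 2.5 2.7 2.5
   vertex 3.8 0.9 4.0
  endloop
 endfacet
 facet normal 0.872 -0.090 -0.481
  outer loop
   vertex 3.0 1.7 2.4
   vertex 3.8 0.9 4.0
   vertex 3.1 0.0 2.9
  endloop
 endfacet
 facet normal -0.760 0.537 -0.367
  outer loop
   vertex 1.4 2.1 3.9
   vertex 2.5 2.7 2.5
   vertex 0.4 1.3 4.8
  endloop
 endfacet
 facet normal 0.242 0.576 0.781
  outer loop
   vertex 1.4 2.1 3.9
   vertex 0.4 1.3 4.8
   vertex 2.3 2.4 3.4
  endloop
 endfacet
 facet normal -0.160 0.947 0.280
  outer loop
   vertex 1.4 2.1 3.9
   vertex 2.3 2.4 3.4
   vertex 2.5 2.7 2.5
  endloop
 endfacet
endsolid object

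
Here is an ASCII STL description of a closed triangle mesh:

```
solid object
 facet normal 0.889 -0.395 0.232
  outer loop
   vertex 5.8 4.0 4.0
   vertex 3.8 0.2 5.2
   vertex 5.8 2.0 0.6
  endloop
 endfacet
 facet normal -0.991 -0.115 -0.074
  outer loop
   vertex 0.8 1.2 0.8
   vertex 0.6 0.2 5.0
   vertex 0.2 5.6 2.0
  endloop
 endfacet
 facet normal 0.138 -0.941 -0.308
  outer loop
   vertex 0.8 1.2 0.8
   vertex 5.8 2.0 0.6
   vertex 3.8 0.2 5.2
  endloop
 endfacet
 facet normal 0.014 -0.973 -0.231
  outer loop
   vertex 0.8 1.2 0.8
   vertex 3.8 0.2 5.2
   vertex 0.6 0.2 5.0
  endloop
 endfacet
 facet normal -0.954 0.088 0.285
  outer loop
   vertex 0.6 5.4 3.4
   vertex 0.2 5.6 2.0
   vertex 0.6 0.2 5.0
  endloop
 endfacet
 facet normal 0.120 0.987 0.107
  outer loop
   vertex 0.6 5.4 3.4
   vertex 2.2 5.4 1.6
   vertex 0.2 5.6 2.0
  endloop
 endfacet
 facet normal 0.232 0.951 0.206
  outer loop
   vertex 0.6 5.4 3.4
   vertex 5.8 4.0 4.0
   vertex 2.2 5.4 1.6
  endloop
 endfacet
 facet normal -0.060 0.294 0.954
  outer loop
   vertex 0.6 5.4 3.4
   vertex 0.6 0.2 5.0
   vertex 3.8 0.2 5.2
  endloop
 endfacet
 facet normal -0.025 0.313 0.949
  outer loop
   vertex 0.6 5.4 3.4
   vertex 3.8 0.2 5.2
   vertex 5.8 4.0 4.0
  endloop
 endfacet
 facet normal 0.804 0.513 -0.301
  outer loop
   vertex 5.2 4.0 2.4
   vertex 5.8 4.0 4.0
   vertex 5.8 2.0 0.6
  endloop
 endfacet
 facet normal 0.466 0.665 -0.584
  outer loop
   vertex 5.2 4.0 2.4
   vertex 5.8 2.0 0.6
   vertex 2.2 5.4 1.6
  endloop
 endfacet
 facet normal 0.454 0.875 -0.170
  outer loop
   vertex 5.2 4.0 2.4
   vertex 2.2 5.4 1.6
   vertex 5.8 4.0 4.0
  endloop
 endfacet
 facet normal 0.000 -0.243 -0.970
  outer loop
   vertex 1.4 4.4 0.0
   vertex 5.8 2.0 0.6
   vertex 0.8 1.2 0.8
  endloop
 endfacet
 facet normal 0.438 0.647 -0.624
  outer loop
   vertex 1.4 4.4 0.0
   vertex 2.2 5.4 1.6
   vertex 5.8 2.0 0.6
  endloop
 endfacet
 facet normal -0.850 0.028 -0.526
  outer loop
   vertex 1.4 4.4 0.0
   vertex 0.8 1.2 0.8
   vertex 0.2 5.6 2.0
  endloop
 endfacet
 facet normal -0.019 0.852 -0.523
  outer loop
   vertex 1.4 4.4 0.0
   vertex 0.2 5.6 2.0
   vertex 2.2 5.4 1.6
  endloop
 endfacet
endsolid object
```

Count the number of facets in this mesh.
16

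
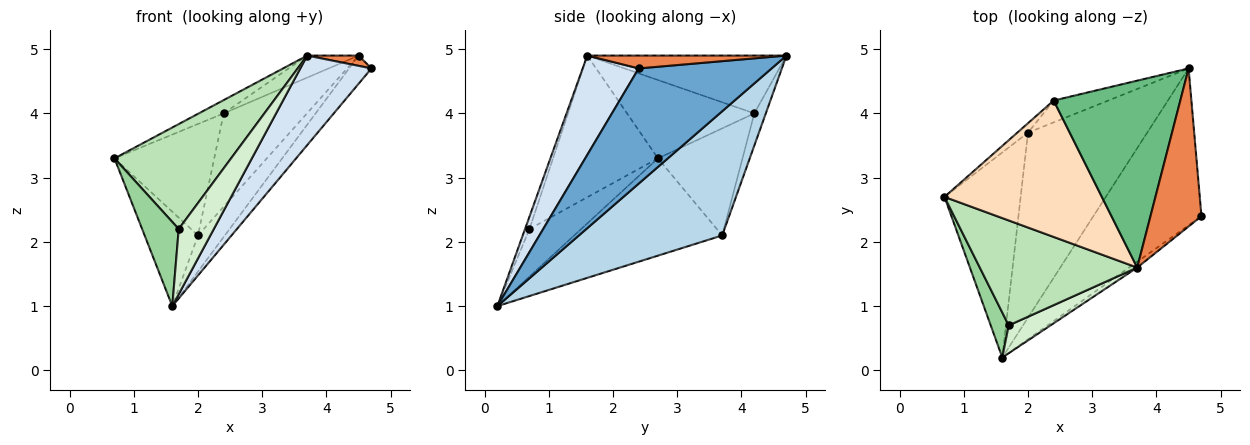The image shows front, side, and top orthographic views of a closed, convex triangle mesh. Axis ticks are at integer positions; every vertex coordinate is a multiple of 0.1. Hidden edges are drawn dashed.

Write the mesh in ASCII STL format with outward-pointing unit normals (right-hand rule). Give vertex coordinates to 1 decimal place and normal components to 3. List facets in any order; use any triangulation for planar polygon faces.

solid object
 facet normal 0.724 0.122 -0.679
  outer loop
   vertex 4.5 4.7 4.9
   vertex 4.7 2.4 4.7
   vertex 1.6 0.2 1.0
  endloop
 endfacet
 facet normal -0.757 0.273 -0.593
  outer loop
   vertex 2.0 3.7 2.1
   vertex 1.6 0.2 1.0
   vertex 0.7 2.7 3.3
  endloop
 endfacet
 facet normal 0.715 0.134 -0.686
  outer loop
   vertex 2.0 3.7 2.1
   vertex 4.5 4.7 4.9
   vertex 1.6 0.2 1.0
  endloop
 endfacet
 facet normal 0.618 -0.785 -0.051
  outer loop
   vertex 3.7 1.6 4.9
   vertex 1.6 0.2 1.0
   vertex 4.7 2.4 4.7
  endloop
 endfacet
 facet normal 0.244 -0.063 0.968
  outer loop
   vertex 3.7 1.6 4.9
   vertex 4.7 2.4 4.7
   vertex 4.5 4.7 4.9
  endloop
 endfacet
 facet normal -0.645 0.761 -0.065
  outer loop
   vertex 2.4 4.2 4.0
   vertex 2.0 3.7 2.1
   vertex 0.7 2.7 3.3
  endloop
 endfacet
 facet normal -0.133 0.965 -0.226
  outer loop
   vertex 2.4 4.2 4.0
   vertex 4.5 4.7 4.9
   vertex 2.0 3.7 2.1
  endloop
 endfacet
 facet normal -0.444 0.087 0.892
  outer loop
   vertex 2.4 4.2 4.0
   vertex 0.7 2.7 3.3
   vertex 3.7 1.6 4.9
  endloop
 endfacet
 facet normal -0.413 0.107 0.904
  outer loop
   vertex 2.4 4.2 4.0
   vertex 3.7 1.6 4.9
   vertex 4.5 4.7 4.9
  endloop
 endfacet
 facet normal -0.780 -0.552 0.295
  outer loop
   vertex 1.7 0.7 2.2
   vertex 0.7 2.7 3.3
   vertex 1.6 0.2 1.0
  endloop
 endfacet
 facet normal -0.537 -0.597 0.597
  outer loop
   vertex 1.7 0.7 2.2
   vertex 3.7 1.6 4.9
   vertex 0.7 2.7 3.3
  endloop
 endfacet
 facet normal -0.116 -0.913 0.390
  outer loop
   vertex 1.7 0.7 2.2
   vertex 1.6 0.2 1.0
   vertex 3.7 1.6 4.9
  endloop
 endfacet
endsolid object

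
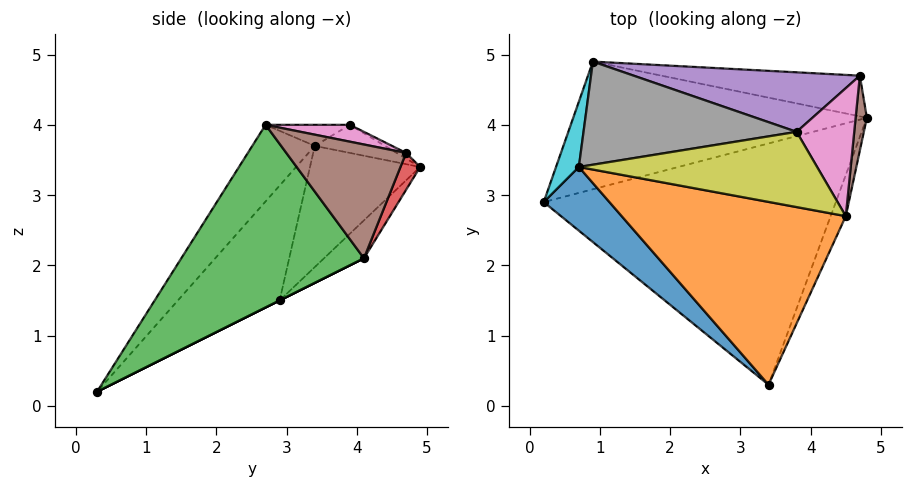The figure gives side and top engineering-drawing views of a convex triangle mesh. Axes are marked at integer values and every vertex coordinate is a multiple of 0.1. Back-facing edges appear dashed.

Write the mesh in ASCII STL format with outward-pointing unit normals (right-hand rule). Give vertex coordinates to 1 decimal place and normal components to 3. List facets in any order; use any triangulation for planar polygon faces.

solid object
 facet normal 0.000 0.447 -0.894
  outer loop
   vertex 3.4 0.3 0.2
   vertex 0.2 2.9 1.5
   vertex 4.8 4.1 2.1
  endloop
 endfacet
 facet normal -0.091 0.702 -0.706
  outer loop
   vertex 0.9 4.9 3.4
   vertex 4.8 4.1 2.1
   vertex 0.2 2.9 1.5
  endloop
 endfacet
 facet normal 0.948 -0.310 -0.079
  outer loop
   vertex 4.5 2.7 4.0
   vertex 3.4 0.3 0.2
   vertex 4.8 4.1 2.1
  endloop
 endfacet
 facet normal 0.068 0.928 -0.367
  outer loop
   vertex 4.7 4.7 3.6
   vertex 4.8 4.1 2.1
   vertex 0.9 4.9 3.4
  endloop
 endfacet
 facet normal -0.022 0.467 0.884
  outer loop
   vertex 4.7 4.7 3.6
   vertex 0.9 4.9 3.4
   vertex 3.8 3.9 4.0
  endloop
 endfacet
 facet normal 0.992 -0.080 0.098
  outer loop
   vertex 4.7 4.7 3.6
   vertex 4.5 2.7 4.0
   vertex 4.8 4.1 2.1
  endloop
 endfacet
 facet normal 0.277 0.162 0.947
  outer loop
   vertex 4.7 4.7 3.6
   vertex 3.8 3.9 4.0
   vertex 4.5 2.7 4.0
  endloop
 endfacet
 facet normal -0.128 0.211 0.969
  outer loop
   vertex 0.7 3.4 3.7
   vertex 3.8 3.9 4.0
   vertex 0.9 4.9 3.4
  endloop
 endfacet
 facet normal -0.088 -0.051 0.995
  outer loop
   vertex 0.7 3.4 3.7
   vertex 4.5 2.7 4.0
   vertex 3.8 3.9 4.0
  endloop
 endfacet
 facet normal -0.969 0.166 0.183
  outer loop
   vertex 0.7 3.4 3.7
   vertex 0.9 4.9 3.4
   vertex 0.2 2.9 1.5
  endloop
 endfacet
 facet normal -0.525 -0.796 0.300
  outer loop
   vertex 0.7 3.4 3.7
   vertex 0.2 2.9 1.5
   vertex 3.4 0.3 0.2
  endloop
 endfacet
 facet normal -0.192 -0.804 0.563
  outer loop
   vertex 0.7 3.4 3.7
   vertex 3.4 0.3 0.2
   vertex 4.5 2.7 4.0
  endloop
 endfacet
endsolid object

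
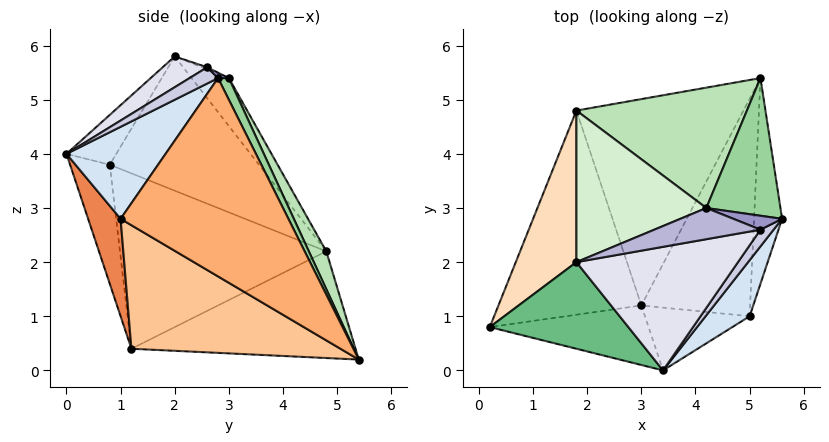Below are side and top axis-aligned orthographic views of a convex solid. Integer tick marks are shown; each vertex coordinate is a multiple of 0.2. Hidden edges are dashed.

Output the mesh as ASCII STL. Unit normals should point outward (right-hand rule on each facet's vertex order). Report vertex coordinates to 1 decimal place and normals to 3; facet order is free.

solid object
 facet normal -0.215 -0.933 -0.287
  outer loop
   vertex 3.0 1.2 0.4
   vertex 3.4 0.0 4.0
   vertex 0.2 0.8 3.8
  endloop
 endfacet
 facet normal -0.774 0.057 -0.631
  outer loop
   vertex 1.8 4.8 2.2
   vertex 3.0 1.2 0.4
   vertex 0.2 0.8 3.8
  endloop
 endfacet
 facet normal -0.523 0.235 -0.819
  outer loop
   vertex 1.8 4.8 2.2
   vertex 5.2 5.4 0.2
   vertex 3.0 1.2 0.4
  endloop
 endfacet
 facet normal 0.662 -0.679 0.317
  outer loop
   vertex 5.0 1.0 2.8
   vertex 5.6 2.8 5.4
   vertex 3.4 0.0 4.0
  endloop
 endfacet
 facet normal 0.309 -0.892 -0.331
  outer loop
   vertex 5.0 1.0 2.8
   vertex 3.4 0.0 4.0
   vertex 3.0 1.2 0.4
  endloop
 endfacet
 facet normal 0.982 -0.127 -0.139
  outer loop
   vertex 5.0 1.0 2.8
   vertex 5.2 5.4 0.2
   vertex 5.6 2.8 5.4
  endloop
 endfacet
 facet normal 0.691 -0.391 -0.608
  outer loop
   vertex 5.0 1.0 2.8
   vertex 3.0 1.2 0.4
   vertex 5.2 5.4 0.2
  endloop
 endfacet
 facet normal -0.806 0.468 0.364
  outer loop
   vertex 1.8 2.0 5.8
   vertex 1.8 4.8 2.2
   vertex 0.2 0.8 3.8
  endloop
 endfacet
 facet normal -0.226 -0.745 0.628
  outer loop
   vertex 1.8 2.0 5.8
   vertex 0.2 0.8 3.8
   vertex 3.4 0.0 4.0
  endloop
 endfacet
 facet normal 0.127 0.891 0.436
  outer loop
   vertex 4.2 3.0 5.4
   vertex 5.6 2.8 5.4
   vertex 5.2 5.4 0.2
  endloop
 endfacet
 facet normal 0.096 0.897 0.432
  outer loop
   vertex 4.2 3.0 5.4
   vertex 5.2 5.4 0.2
   vertex 1.8 4.8 2.2
  endloop
 endfacet
 facet normal -0.221 0.770 0.599
  outer loop
   vertex 4.2 3.0 5.4
   vertex 1.8 4.8 2.2
   vertex 1.8 2.0 5.8
  endloop
 endfacet
 facet normal 0.087 0.612 0.786
  outer loop
   vertex 5.2 2.6 5.6
   vertex 5.6 2.8 5.4
   vertex 4.2 3.0 5.4
  endloop
 endfacet
 facet normal -0.019 0.410 0.912
  outer loop
   vertex 5.2 2.6 5.6
   vertex 4.2 3.0 5.4
   vertex 1.8 2.0 5.8
  endloop
 endfacet
 facet normal 0.570 -0.679 0.462
  outer loop
   vertex 5.2 2.6 5.6
   vertex 3.4 0.0 4.0
   vertex 5.6 2.8 5.4
  endloop
 endfacet
 facet normal 0.151 -0.592 0.792
  outer loop
   vertex 5.2 2.6 5.6
   vertex 1.8 2.0 5.8
   vertex 3.4 0.0 4.0
  endloop
 endfacet
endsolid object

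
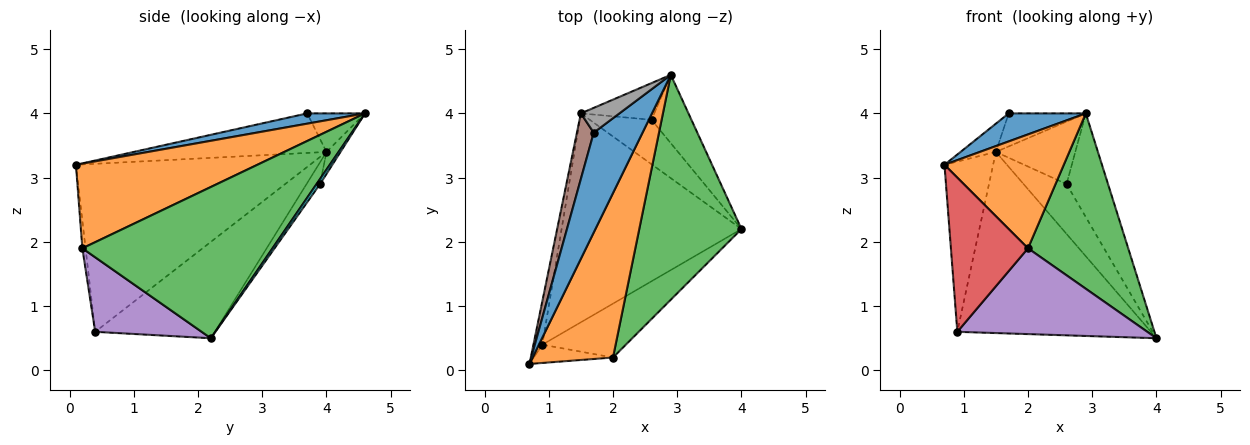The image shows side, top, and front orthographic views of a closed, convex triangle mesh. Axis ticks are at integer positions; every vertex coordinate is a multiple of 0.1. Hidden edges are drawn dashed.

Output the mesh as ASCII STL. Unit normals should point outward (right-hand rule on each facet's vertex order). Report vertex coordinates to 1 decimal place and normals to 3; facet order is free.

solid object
 facet normal 0.199 -0.265 0.944
  outer loop
   vertex 1.7 3.7 4.0
   vertex 0.7 0.1 3.2
   vertex 2.9 4.6 4.0
  endloop
 endfacet
 facet normal 0.655 -0.430 0.621
  outer loop
   vertex 2.0 0.2 1.9
   vertex 2.9 4.6 4.0
   vertex 0.7 0.1 3.2
  endloop
 endfacet
 facet normal 0.759 -0.400 0.513
  outer loop
   vertex 2.0 0.2 1.9
   vertex 4.0 2.2 0.5
   vertex 2.9 4.6 4.0
  endloop
 endfacet
 facet normal -0.041 -0.992 -0.118
  outer loop
   vertex 2.0 0.2 1.9
   vertex 0.7 0.1 3.2
   vertex 0.9 0.4 0.6
  endloop
 endfacet
 facet normal 0.429 -0.765 -0.480
  outer loop
   vertex 2.0 0.2 1.9
   vertex 0.9 0.4 0.6
   vertex 4.0 2.2 0.5
  endloop
 endfacet
 facet normal -0.908 0.166 0.386
  outer loop
   vertex 1.5 4.0 3.4
   vertex 0.7 0.1 3.2
   vertex 1.7 3.7 4.0
  endloop
 endfacet
 facet normal -0.978 0.203 -0.052
  outer loop
   vertex 1.5 4.0 3.4
   vertex 0.9 0.4 0.6
   vertex 0.7 0.1 3.2
  endloop
 endfacet
 facet normal -0.514 0.686 0.514
  outer loop
   vertex 1.5 4.0 3.4
   vertex 1.7 3.7 4.0
   vertex 2.9 4.6 4.0
  endloop
 endfacet
 facet normal -0.375 0.607 -0.700
  outer loop
   vertex 1.5 4.0 3.4
   vertex 4.0 2.2 0.5
   vertex 0.9 0.4 0.6
  endloop
 endfacet
 facet normal 0.070 0.833 -0.549
  outer loop
   vertex 2.6 3.9 2.9
   vertex 2.9 4.6 4.0
   vertex 4.0 2.2 0.5
  endloop
 endfacet
 facet normal -0.228 0.727 -0.648
  outer loop
   vertex 2.6 3.9 2.9
   vertex 4.0 2.2 0.5
   vertex 1.5 4.0 3.4
  endloop
 endfacet
 facet normal -0.150 0.852 -0.501
  outer loop
   vertex 2.6 3.9 2.9
   vertex 1.5 4.0 3.4
   vertex 2.9 4.6 4.0
  endloop
 endfacet
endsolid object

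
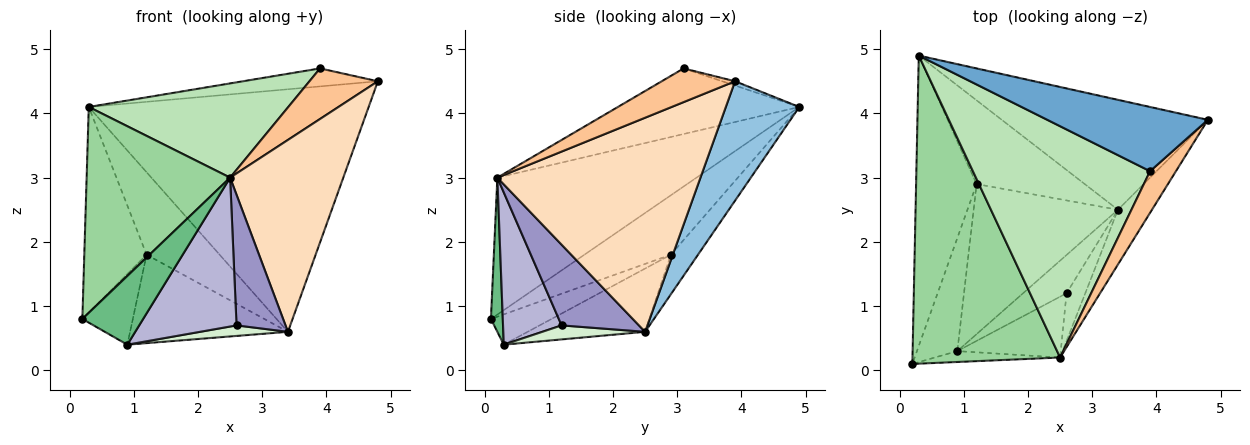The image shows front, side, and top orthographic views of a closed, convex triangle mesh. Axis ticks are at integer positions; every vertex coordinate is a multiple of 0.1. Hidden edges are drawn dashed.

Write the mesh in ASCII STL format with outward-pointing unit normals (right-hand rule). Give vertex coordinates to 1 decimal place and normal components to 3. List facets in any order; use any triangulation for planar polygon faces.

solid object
 facet normal -0.026 0.270 0.963
  outer loop
   vertex 3.9 3.1 4.7
   vertex 4.8 3.9 4.5
   vertex 0.3 4.9 4.1
  endloop
 endfacet
 facet normal 0.233 0.886 -0.401
  outer loop
   vertex 3.4 2.5 0.6
   vertex 0.3 4.9 4.1
   vertex 4.8 3.9 4.5
  endloop
 endfacet
 facet normal -0.626 0.451 -0.637
  outer loop
   vertex 1.2 2.9 1.8
   vertex 0.2 0.1 0.8
   vertex 0.3 4.9 4.1
  endloop
 endfacet
 facet normal -0.253 0.679 -0.689
  outer loop
   vertex 1.2 2.9 1.8
   vertex 0.3 4.9 4.1
   vertex 3.4 2.5 0.6
  endloop
 endfacet
 facet normal -0.537 0.447 -0.716
  outer loop
   vertex 0.9 0.3 0.4
   vertex 0.2 0.1 0.8
   vertex 1.2 2.9 1.8
  endloop
 endfacet
 facet normal -0.353 0.475 -0.806
  outer loop
   vertex 0.9 0.3 0.4
   vertex 1.2 2.9 1.8
   vertex 3.4 2.5 0.6
  endloop
 endfacet
 facet normal 0.638 -0.595 0.490
  outer loop
   vertex 2.5 0.2 3.0
   vertex 4.8 3.9 4.5
   vertex 3.9 3.1 4.7
  endloop
 endfacet
 facet normal 0.865 -0.482 -0.138
  outer loop
   vertex 2.5 0.2 3.0
   vertex 3.4 2.5 0.6
   vertex 4.8 3.9 4.5
  endloop
 endfacet
 facet normal 0.189 -0.970 -0.154
  outer loop
   vertex 2.5 0.2 3.0
   vertex 0.2 0.1 0.8
   vertex 0.9 0.3 0.4
  endloop
 endfacet
 facet normal -0.611 -0.440 0.658
  outer loop
   vertex 2.5 0.2 3.0
   vertex 0.3 4.9 4.1
   vertex 0.2 0.1 0.8
  endloop
 endfacet
 facet normal -0.324 -0.357 0.876
  outer loop
   vertex 2.5 0.2 3.0
   vertex 3.9 3.1 4.7
   vertex 0.3 4.9 4.1
  endloop
 endfacet
 facet normal 0.297 -0.253 -0.921
  outer loop
   vertex 2.6 1.2 0.7
   vertex 0.9 0.3 0.4
   vertex 3.4 2.5 0.6
  endloop
 endfacet
 facet normal 0.829 -0.525 -0.192
  outer loop
   vertex 2.6 1.2 0.7
   vertex 3.4 2.5 0.6
   vertex 2.5 0.2 3.0
  endloop
 endfacet
 facet normal 0.486 -0.809 -0.330
  outer loop
   vertex 2.6 1.2 0.7
   vertex 2.5 0.2 3.0
   vertex 0.9 0.3 0.4
  endloop
 endfacet
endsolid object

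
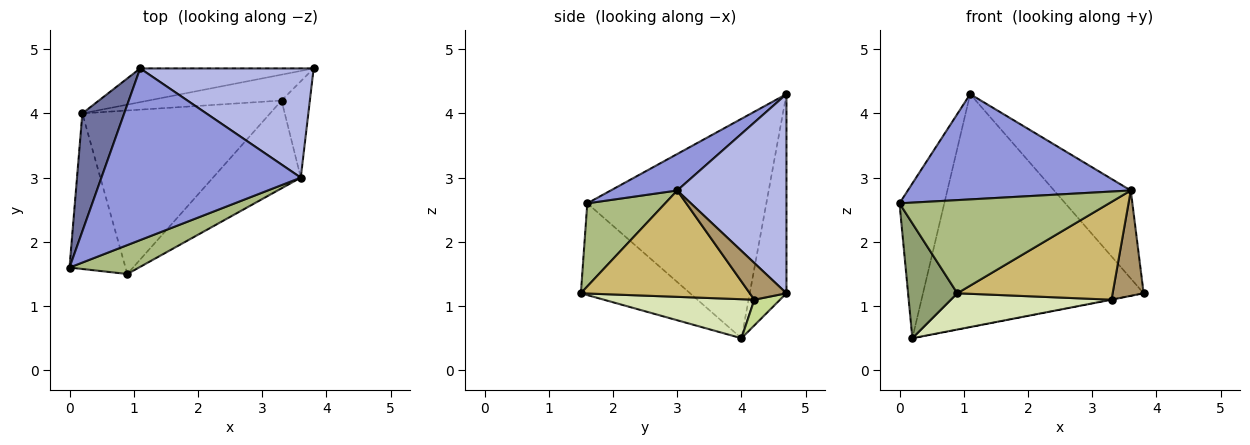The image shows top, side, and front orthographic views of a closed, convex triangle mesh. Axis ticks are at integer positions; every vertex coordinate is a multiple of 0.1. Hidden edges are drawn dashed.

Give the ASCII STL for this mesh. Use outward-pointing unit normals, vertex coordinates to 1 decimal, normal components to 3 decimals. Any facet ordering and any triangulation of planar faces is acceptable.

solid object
 facet normal -0.954 0.239 0.182
  outer loop
   vertex 1.1 4.7 4.3
   vertex 0.2 4.0 0.5
   vertex 0.0 1.6 2.6
  endloop
 endfacet
 facet normal -0.162 0.977 -0.141
  outer loop
   vertex 1.1 4.7 4.3
   vertex 3.8 4.7 1.2
   vertex 0.2 4.0 0.5
  endloop
 endfacet
 facet normal 0.154 -0.517 0.842
  outer loop
   vertex 3.6 3.0 2.8
   vertex 1.1 4.7 4.3
   vertex 0.0 1.6 2.6
  endloop
 endfacet
 facet normal 0.666 0.468 0.580
  outer loop
   vertex 3.6 3.0 2.8
   vertex 3.8 4.7 1.2
   vertex 1.1 4.7 4.3
  endloop
 endfacet
 facet normal -0.796 -0.359 -0.486
  outer loop
   vertex 0.9 1.5 1.2
   vertex 0.0 1.6 2.6
   vertex 0.2 4.0 0.5
  endloop
 endfacet
 facet normal 0.335 -0.900 0.279
  outer loop
   vertex 0.9 1.5 1.2
   vertex 3.6 3.0 2.8
   vertex 0.0 1.6 2.6
  endloop
 endfacet
 facet normal 0.190 0.007 -0.982
  outer loop
   vertex 3.3 4.2 1.1
   vertex 0.2 4.0 0.5
   vertex 3.8 4.7 1.2
  endloop
 endfacet
 facet normal 0.199 -0.212 -0.957
  outer loop
   vertex 3.3 4.2 1.1
   vertex 0.9 1.5 1.2
   vertex 0.2 4.0 0.5
  endloop
 endfacet
 facet normal 0.658 -0.556 -0.508
  outer loop
   vertex 3.3 4.2 1.1
   vertex 3.8 4.7 1.2
   vertex 3.6 3.0 2.8
  endloop
 endfacet
 facet normal 0.629 -0.578 -0.519
  outer loop
   vertex 3.3 4.2 1.1
   vertex 3.6 3.0 2.8
   vertex 0.9 1.5 1.2
  endloop
 endfacet
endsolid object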